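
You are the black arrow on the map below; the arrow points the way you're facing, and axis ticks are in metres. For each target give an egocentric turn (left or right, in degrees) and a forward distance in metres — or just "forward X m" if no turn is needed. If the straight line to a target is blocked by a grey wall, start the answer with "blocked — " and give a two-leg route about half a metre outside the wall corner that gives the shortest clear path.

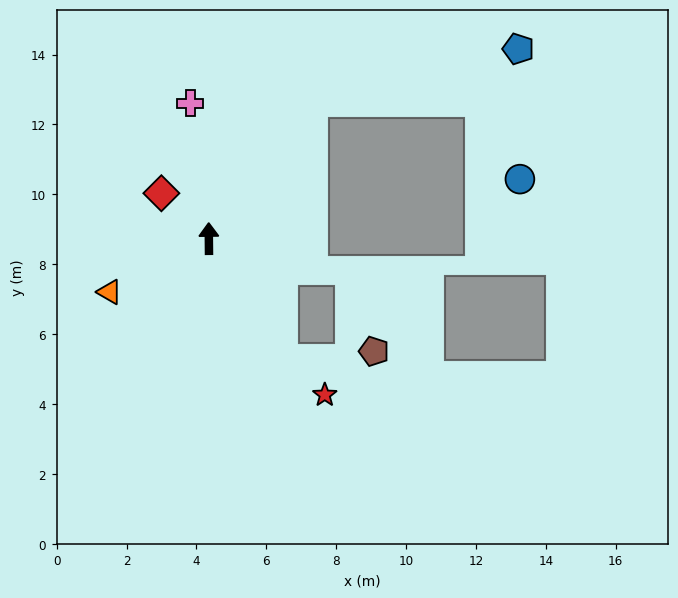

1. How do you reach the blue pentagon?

blocked — turn right 38°, forward 4.9 m, then turn right 38°, forward 6.1 m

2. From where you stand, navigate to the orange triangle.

turn left 118°, forward 3.2 m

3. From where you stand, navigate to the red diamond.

turn left 46°, forward 1.9 m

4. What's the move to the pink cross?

turn left 7°, forward 3.9 m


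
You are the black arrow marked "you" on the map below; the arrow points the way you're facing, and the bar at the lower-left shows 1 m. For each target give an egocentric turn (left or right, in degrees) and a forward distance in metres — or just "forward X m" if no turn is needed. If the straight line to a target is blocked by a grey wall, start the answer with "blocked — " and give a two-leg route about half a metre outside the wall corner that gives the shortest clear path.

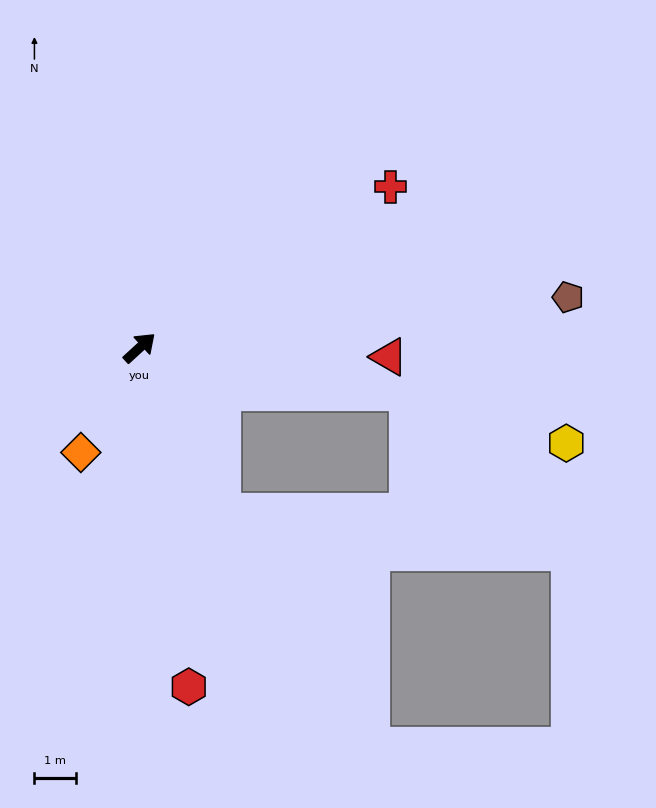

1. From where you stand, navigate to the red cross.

turn right 10°, forward 7.1 m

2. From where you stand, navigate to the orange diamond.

turn right 162°, forward 2.9 m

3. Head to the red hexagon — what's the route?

turn right 124°, forward 8.1 m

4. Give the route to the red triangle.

turn right 45°, forward 5.9 m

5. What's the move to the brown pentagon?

turn right 36°, forward 10.3 m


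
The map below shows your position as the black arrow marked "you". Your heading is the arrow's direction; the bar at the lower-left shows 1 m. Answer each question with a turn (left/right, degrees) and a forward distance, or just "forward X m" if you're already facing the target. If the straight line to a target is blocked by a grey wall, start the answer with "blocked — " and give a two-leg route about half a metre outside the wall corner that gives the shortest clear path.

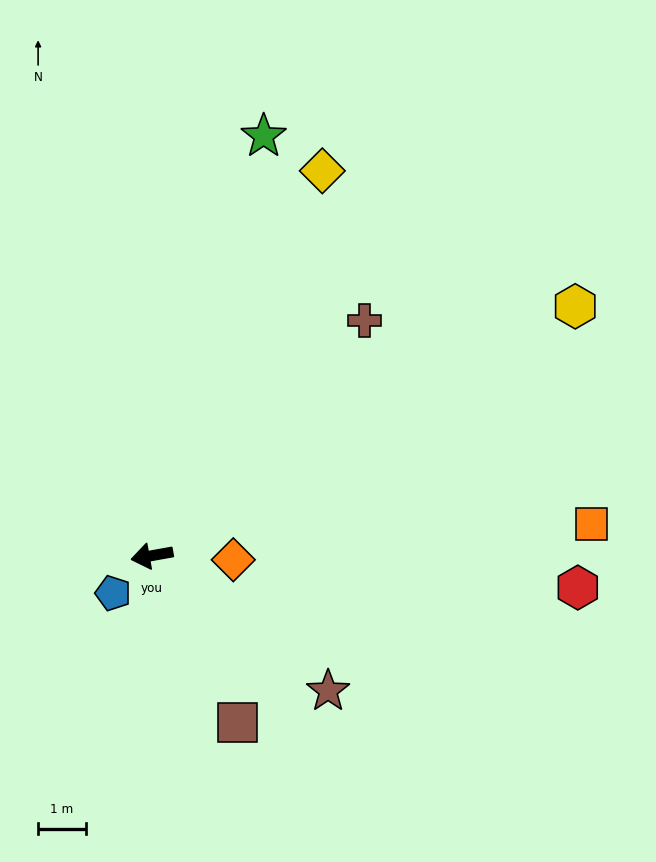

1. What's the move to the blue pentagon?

turn left 34°, forward 1.1 m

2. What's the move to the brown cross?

turn right 142°, forward 6.7 m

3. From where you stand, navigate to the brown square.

turn left 107°, forward 3.9 m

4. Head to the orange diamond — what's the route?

turn left 167°, forward 1.7 m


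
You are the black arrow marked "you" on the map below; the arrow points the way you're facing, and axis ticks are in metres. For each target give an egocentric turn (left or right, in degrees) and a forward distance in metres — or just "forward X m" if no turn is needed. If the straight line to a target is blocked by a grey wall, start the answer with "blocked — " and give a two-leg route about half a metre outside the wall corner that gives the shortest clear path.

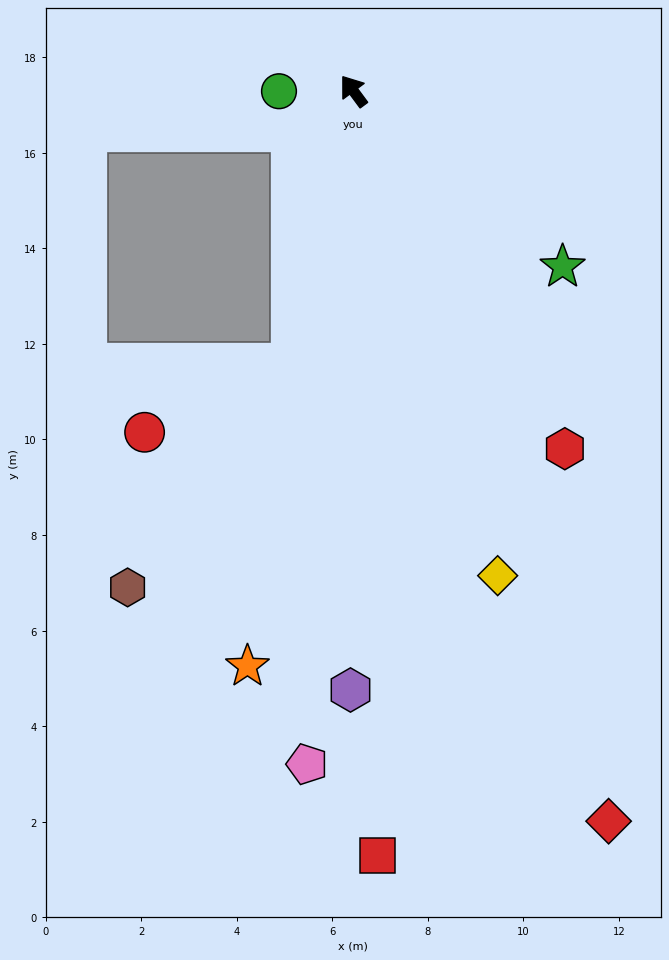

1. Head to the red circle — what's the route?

blocked — turn left 131°, forward 5.8 m, then turn right 52°, forward 3.4 m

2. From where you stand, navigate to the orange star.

turn left 133°, forward 12.2 m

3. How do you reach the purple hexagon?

turn left 143°, forward 12.5 m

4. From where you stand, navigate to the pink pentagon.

turn left 140°, forward 14.1 m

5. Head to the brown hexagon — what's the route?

blocked — turn left 131°, forward 5.8 m, then turn right 24°, forward 5.8 m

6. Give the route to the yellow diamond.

turn left 160°, forward 10.6 m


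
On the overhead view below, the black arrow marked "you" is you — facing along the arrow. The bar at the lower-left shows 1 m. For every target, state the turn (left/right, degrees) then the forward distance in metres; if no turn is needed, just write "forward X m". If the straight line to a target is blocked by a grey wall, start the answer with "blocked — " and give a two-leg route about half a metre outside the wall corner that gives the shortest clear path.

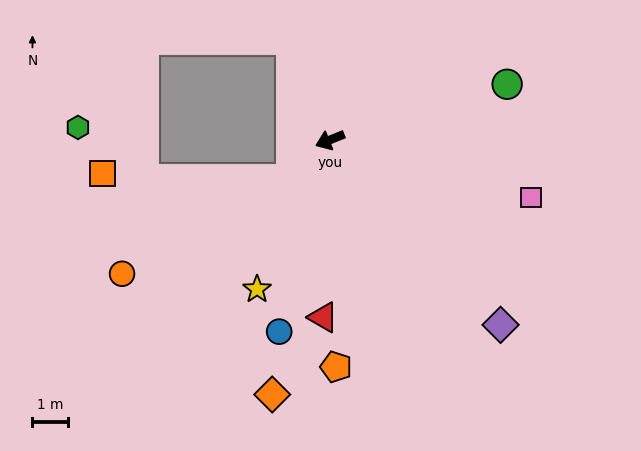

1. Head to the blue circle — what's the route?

turn left 53°, forward 5.5 m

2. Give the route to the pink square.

turn left 142°, forward 5.8 m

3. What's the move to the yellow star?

turn left 42°, forward 4.6 m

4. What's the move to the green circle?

turn left 175°, forward 5.2 m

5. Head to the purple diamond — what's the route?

turn left 111°, forward 7.0 m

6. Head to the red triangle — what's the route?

turn left 66°, forward 4.9 m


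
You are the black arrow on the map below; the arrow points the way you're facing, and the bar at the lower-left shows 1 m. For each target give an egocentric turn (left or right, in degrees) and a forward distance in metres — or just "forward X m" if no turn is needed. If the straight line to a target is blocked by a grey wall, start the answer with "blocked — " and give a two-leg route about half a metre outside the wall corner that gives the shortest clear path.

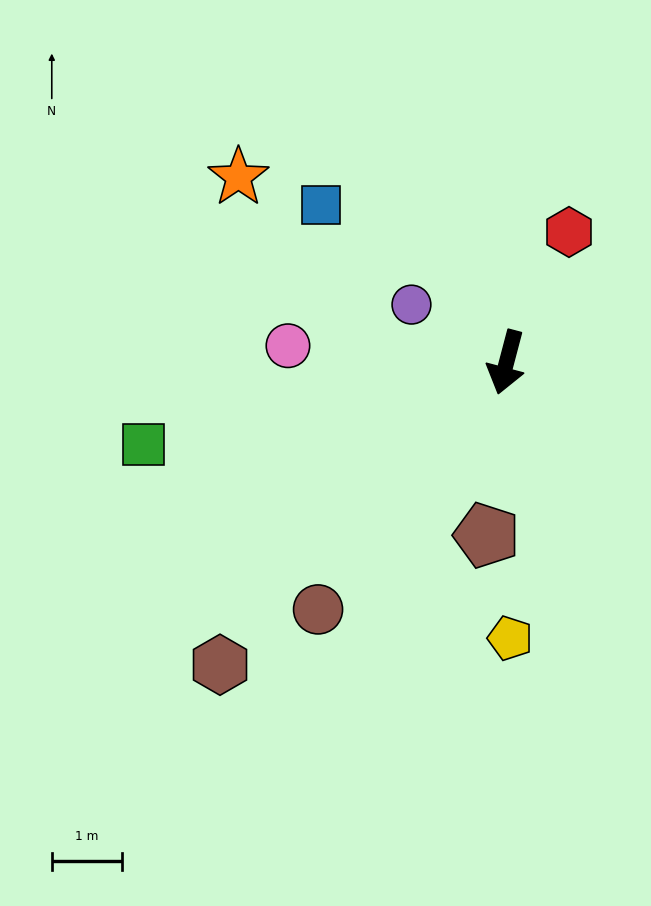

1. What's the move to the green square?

turn right 62°, forward 5.3 m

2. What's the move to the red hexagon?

turn left 169°, forward 2.1 m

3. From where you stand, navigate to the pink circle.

turn right 80°, forward 3.1 m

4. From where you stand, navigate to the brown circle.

turn right 23°, forward 4.4 m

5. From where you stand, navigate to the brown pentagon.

turn left 8°, forward 2.5 m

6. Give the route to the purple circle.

turn right 106°, forward 1.6 m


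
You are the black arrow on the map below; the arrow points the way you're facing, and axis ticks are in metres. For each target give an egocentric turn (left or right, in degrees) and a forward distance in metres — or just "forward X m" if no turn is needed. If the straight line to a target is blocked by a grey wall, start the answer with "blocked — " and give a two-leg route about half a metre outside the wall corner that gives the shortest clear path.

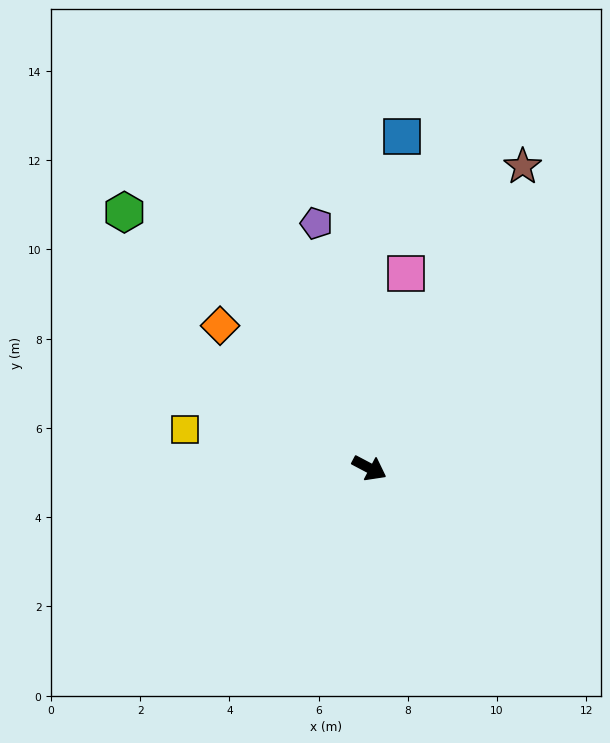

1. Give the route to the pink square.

turn left 107°, forward 4.4 m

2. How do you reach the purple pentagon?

turn left 130°, forward 5.6 m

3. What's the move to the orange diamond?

turn left 164°, forward 4.6 m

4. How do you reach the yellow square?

turn right 164°, forward 4.2 m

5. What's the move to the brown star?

turn left 91°, forward 7.6 m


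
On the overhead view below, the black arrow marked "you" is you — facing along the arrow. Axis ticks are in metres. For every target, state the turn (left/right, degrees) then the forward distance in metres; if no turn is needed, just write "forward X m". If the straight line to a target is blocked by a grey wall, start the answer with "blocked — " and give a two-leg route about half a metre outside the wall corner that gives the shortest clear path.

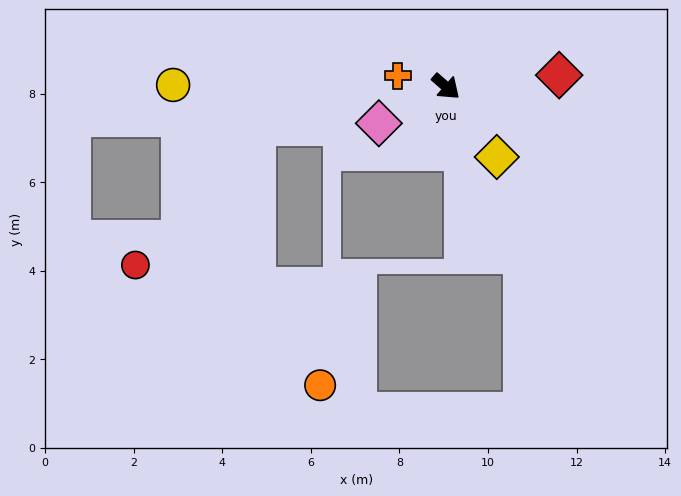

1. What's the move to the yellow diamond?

turn right 13°, forward 2.0 m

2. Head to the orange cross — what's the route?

turn right 152°, forward 1.1 m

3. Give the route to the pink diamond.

turn right 110°, forward 1.7 m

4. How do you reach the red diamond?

turn left 47°, forward 2.6 m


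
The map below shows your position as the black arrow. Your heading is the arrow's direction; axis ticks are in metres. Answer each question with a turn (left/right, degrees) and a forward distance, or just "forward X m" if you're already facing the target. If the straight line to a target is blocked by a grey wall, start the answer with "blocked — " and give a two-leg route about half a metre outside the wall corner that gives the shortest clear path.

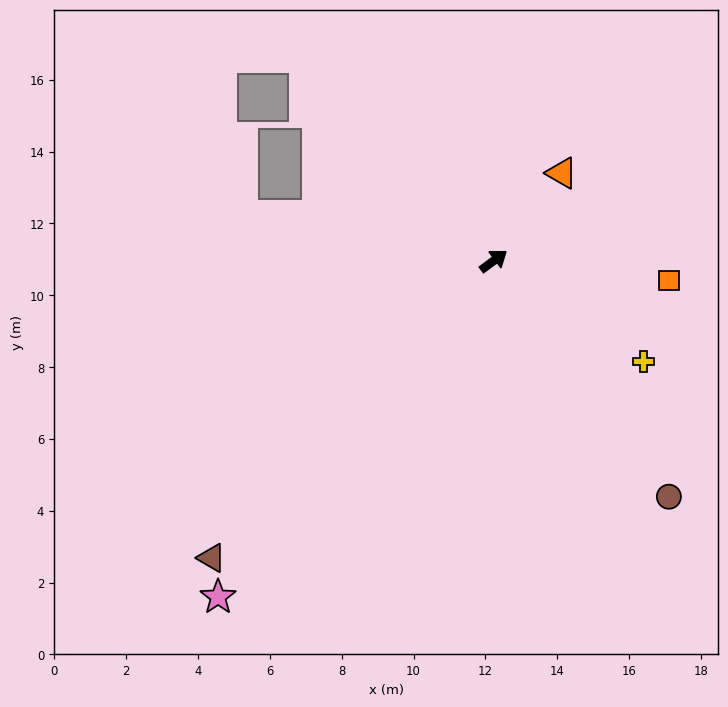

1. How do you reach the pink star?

turn right 166°, forward 12.1 m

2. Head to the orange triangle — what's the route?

turn left 16°, forward 3.1 m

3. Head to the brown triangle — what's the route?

turn right 170°, forward 11.4 m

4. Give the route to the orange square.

turn right 43°, forward 4.9 m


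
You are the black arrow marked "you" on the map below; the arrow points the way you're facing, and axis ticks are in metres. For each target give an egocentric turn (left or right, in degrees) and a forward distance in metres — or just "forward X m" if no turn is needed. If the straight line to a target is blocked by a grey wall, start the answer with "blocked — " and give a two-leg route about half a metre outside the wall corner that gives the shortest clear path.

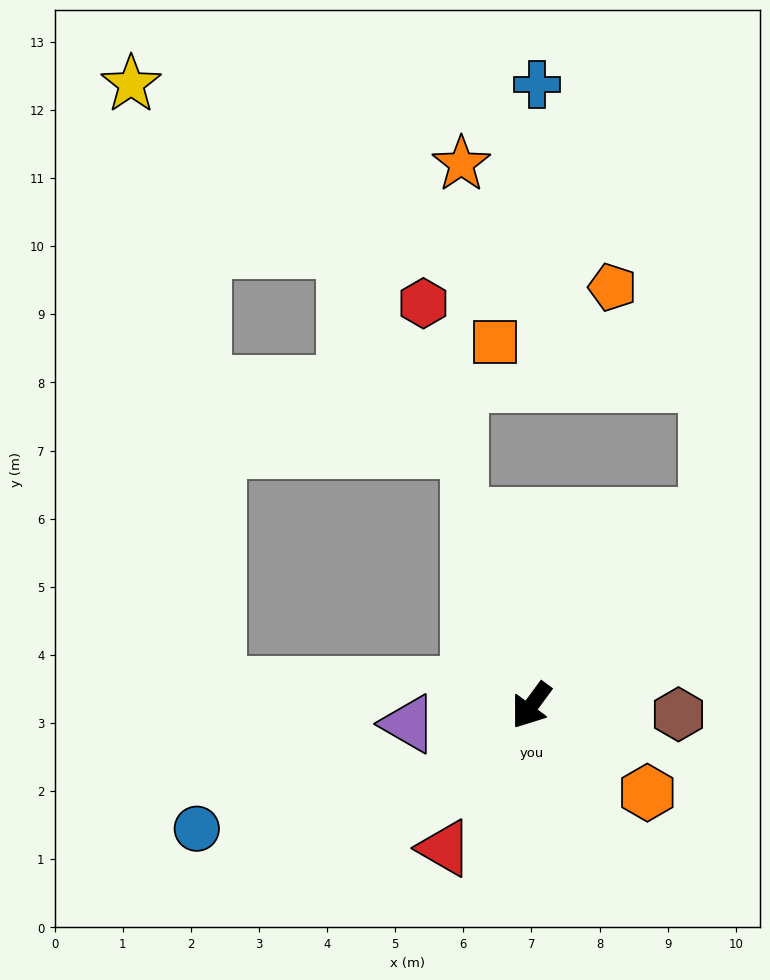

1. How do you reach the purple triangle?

turn right 45°, forward 1.8 m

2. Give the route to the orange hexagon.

turn left 89°, forward 2.1 m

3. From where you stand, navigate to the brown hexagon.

turn left 123°, forward 2.2 m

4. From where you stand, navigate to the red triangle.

turn left 5°, forward 2.4 m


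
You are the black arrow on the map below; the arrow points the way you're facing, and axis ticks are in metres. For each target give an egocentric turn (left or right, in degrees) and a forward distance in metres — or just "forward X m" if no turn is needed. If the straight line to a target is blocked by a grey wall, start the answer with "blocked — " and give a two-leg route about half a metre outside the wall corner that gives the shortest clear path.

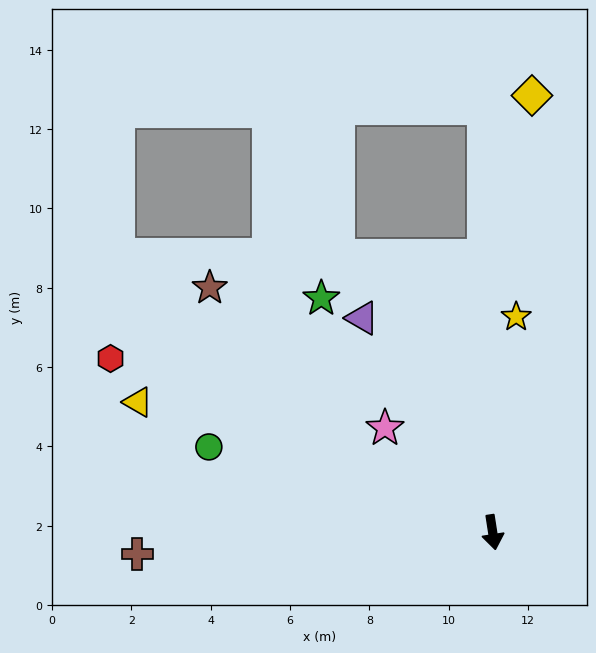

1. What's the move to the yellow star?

turn left 165°, forward 5.5 m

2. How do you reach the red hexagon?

turn right 123°, forward 10.6 m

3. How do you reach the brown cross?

turn right 95°, forward 9.0 m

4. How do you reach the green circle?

turn right 116°, forward 7.5 m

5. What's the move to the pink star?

turn right 143°, forward 3.8 m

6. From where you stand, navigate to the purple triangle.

turn right 157°, forward 6.3 m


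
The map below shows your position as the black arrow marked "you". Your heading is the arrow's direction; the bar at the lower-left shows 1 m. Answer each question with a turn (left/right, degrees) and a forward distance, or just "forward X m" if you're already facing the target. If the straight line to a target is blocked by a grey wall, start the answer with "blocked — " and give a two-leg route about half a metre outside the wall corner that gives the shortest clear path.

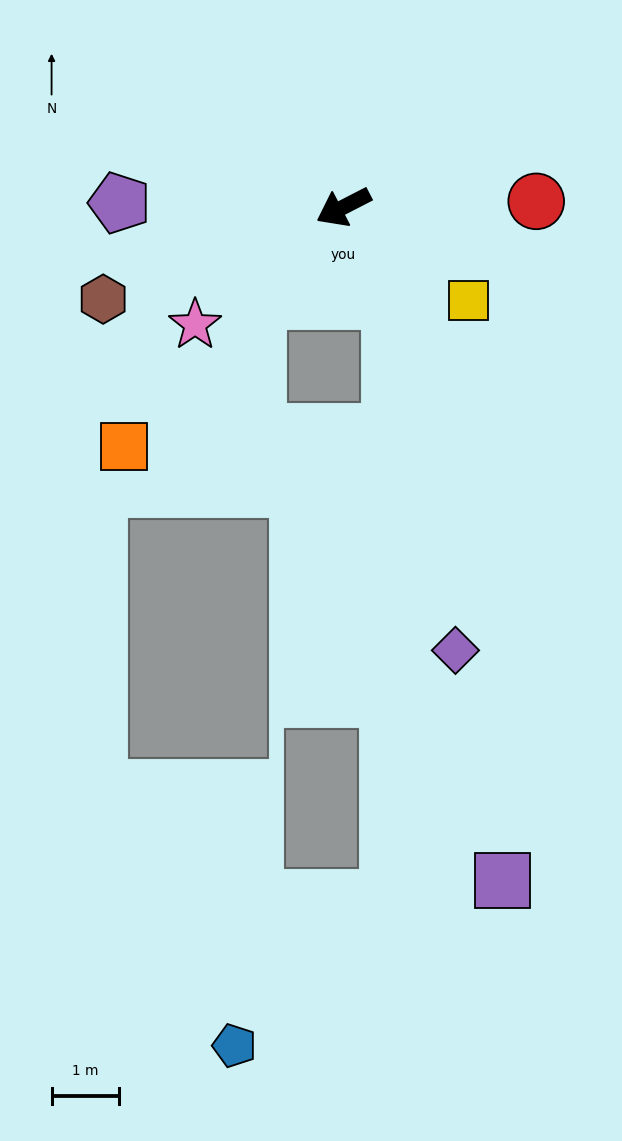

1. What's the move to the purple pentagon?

turn right 28°, forward 3.3 m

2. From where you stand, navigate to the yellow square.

turn left 116°, forward 2.3 m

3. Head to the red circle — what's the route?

turn left 154°, forward 2.8 m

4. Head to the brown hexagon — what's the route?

turn right 6°, forward 3.8 m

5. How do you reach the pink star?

turn left 11°, forward 2.8 m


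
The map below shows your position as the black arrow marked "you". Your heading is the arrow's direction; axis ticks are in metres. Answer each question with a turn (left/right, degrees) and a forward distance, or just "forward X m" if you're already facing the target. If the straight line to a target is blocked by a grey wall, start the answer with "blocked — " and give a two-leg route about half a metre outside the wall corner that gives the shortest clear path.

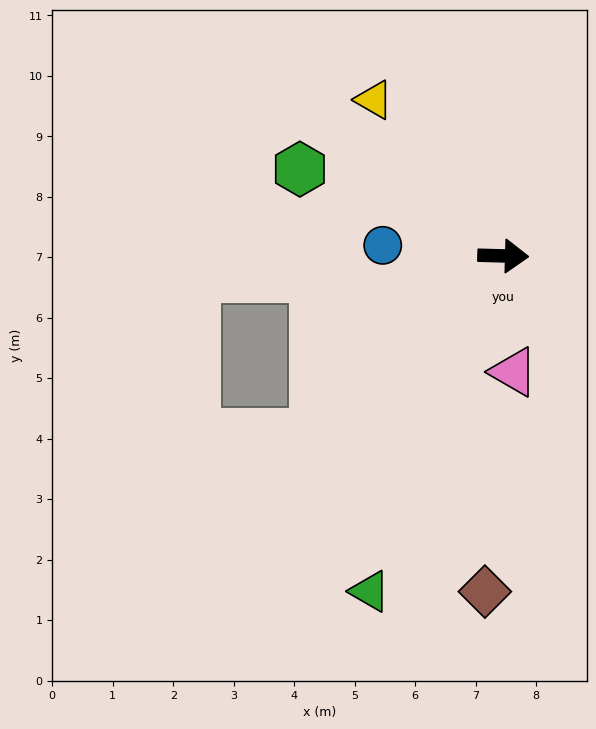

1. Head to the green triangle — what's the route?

turn right 110°, forward 6.0 m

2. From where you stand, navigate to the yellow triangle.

turn left 131°, forward 3.4 m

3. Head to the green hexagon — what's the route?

turn left 159°, forward 3.7 m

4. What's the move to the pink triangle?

turn right 83°, forward 1.9 m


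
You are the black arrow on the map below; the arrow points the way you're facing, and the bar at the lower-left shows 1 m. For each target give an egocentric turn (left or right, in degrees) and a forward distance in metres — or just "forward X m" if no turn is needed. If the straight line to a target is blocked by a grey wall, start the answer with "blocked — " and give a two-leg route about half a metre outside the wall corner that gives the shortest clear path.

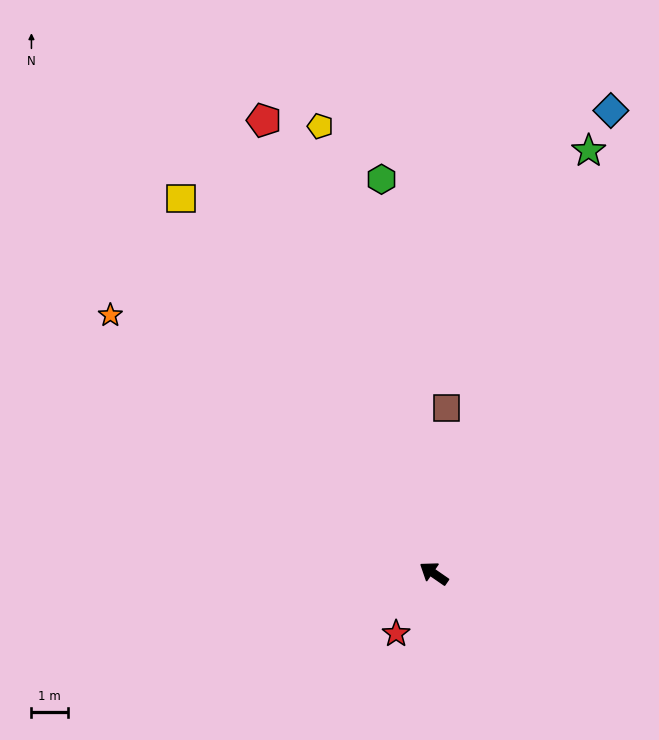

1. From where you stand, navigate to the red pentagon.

turn right 35°, forward 13.2 m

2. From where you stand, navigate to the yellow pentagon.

turn right 41°, forward 12.5 m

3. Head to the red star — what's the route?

turn left 93°, forward 1.9 m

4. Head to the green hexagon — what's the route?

turn right 48°, forward 10.8 m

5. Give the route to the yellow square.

turn right 21°, forward 12.3 m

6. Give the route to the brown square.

turn right 60°, forward 4.5 m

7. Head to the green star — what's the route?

turn right 75°, forward 12.2 m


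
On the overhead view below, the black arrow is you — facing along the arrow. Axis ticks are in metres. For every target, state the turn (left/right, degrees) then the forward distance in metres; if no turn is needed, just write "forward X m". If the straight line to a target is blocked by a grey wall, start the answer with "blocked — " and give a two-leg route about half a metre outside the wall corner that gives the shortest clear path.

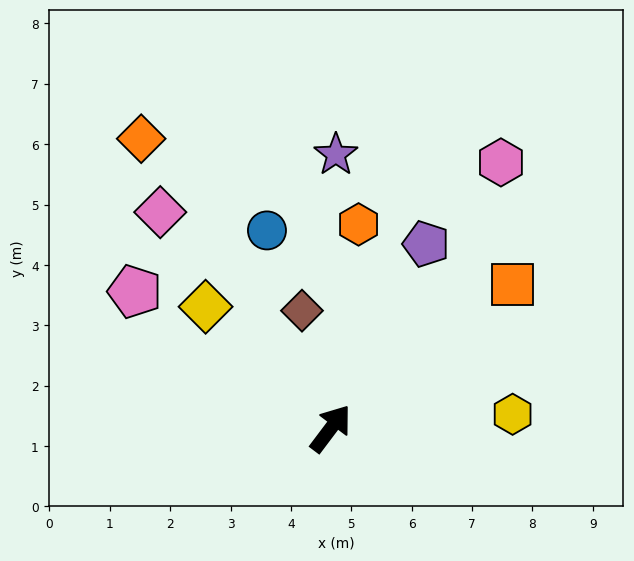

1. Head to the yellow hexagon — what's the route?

turn right 49°, forward 3.0 m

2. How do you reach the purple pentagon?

turn left 10°, forward 3.4 m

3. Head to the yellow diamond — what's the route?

turn left 83°, forward 2.9 m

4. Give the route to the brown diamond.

turn left 51°, forward 2.0 m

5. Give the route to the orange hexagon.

turn left 29°, forward 3.4 m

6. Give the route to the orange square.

turn right 15°, forward 3.8 m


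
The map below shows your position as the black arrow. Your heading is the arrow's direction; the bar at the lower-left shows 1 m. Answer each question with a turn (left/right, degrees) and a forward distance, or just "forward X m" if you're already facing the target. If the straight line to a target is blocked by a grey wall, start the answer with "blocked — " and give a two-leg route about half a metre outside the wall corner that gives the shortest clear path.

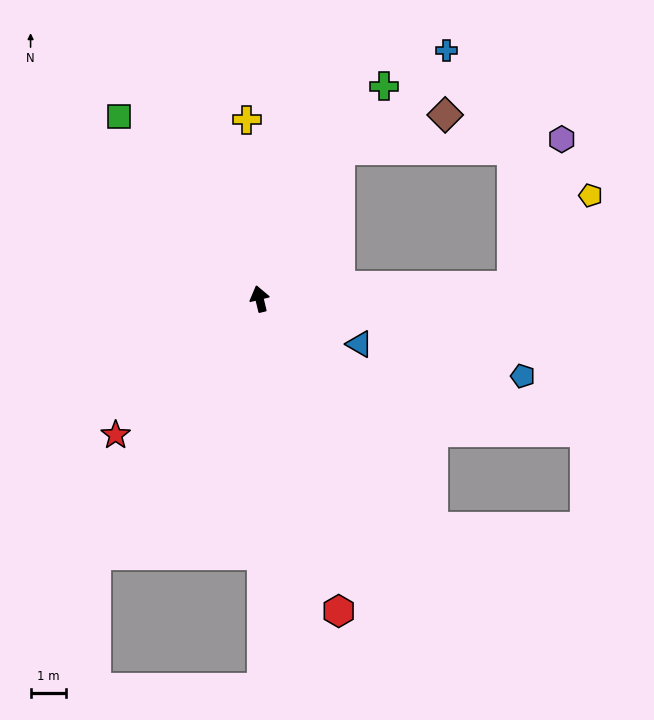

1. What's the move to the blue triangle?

turn right 128°, forward 3.1 m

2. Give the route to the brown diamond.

blocked — turn right 42°, forward 4.8 m, then turn right 43°, forward 3.1 m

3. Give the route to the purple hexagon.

blocked — turn right 42°, forward 4.8 m, then turn right 59°, forward 6.3 m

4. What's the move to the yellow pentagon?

blocked — turn right 101°, forward 7.1 m, then turn left 46°, forward 3.4 m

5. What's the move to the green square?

turn left 24°, forward 6.5 m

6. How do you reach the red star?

turn left 120°, forward 5.6 m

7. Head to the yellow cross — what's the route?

turn right 9°, forward 5.1 m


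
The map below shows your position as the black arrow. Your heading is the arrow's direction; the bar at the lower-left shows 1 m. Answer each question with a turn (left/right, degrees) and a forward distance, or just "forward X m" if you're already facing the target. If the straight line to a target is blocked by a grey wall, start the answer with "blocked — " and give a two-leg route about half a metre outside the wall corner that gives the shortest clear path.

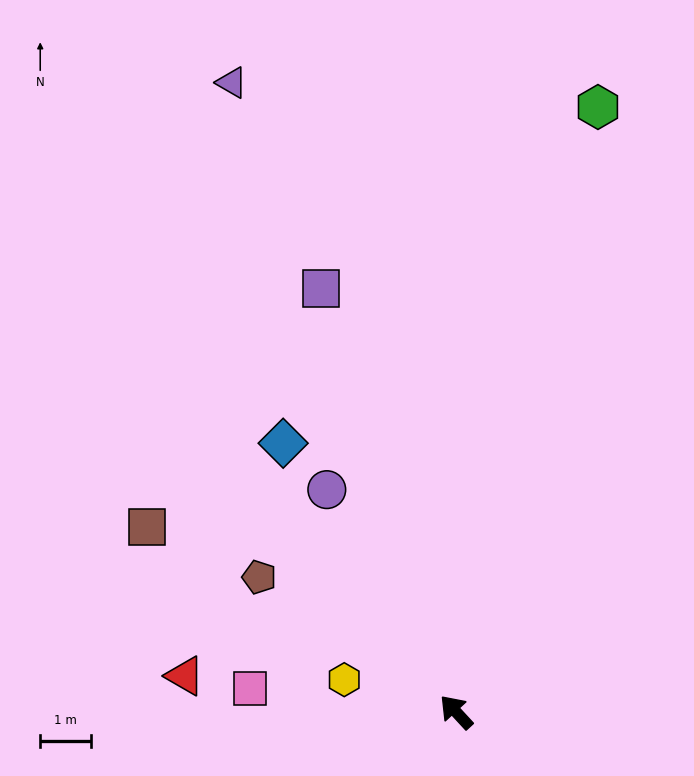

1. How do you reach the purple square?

turn right 25°, forward 8.7 m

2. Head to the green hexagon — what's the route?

turn right 56°, forward 12.1 m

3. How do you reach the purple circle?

turn right 12°, forward 5.0 m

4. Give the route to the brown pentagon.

turn left 13°, forward 4.7 m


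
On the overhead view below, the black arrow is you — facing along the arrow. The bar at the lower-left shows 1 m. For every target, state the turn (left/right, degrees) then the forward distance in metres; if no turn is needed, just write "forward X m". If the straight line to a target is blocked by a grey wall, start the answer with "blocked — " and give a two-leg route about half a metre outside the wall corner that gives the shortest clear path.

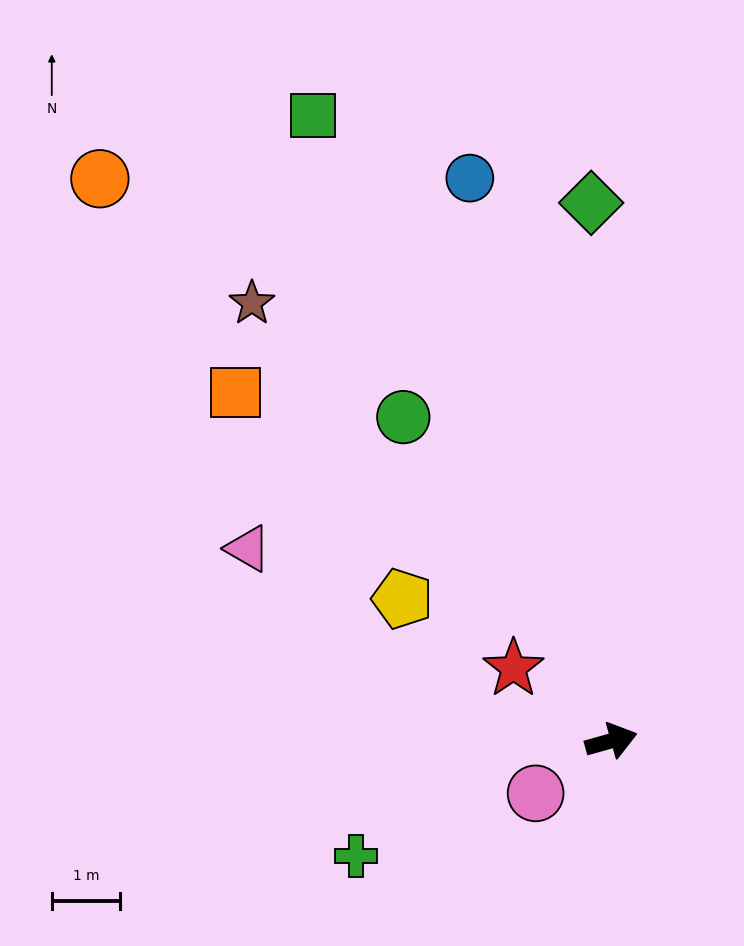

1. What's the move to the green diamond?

turn left 77°, forward 7.9 m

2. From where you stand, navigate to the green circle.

turn left 107°, forward 5.7 m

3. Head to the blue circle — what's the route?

turn left 88°, forward 8.5 m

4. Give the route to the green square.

turn left 100°, forward 10.2 m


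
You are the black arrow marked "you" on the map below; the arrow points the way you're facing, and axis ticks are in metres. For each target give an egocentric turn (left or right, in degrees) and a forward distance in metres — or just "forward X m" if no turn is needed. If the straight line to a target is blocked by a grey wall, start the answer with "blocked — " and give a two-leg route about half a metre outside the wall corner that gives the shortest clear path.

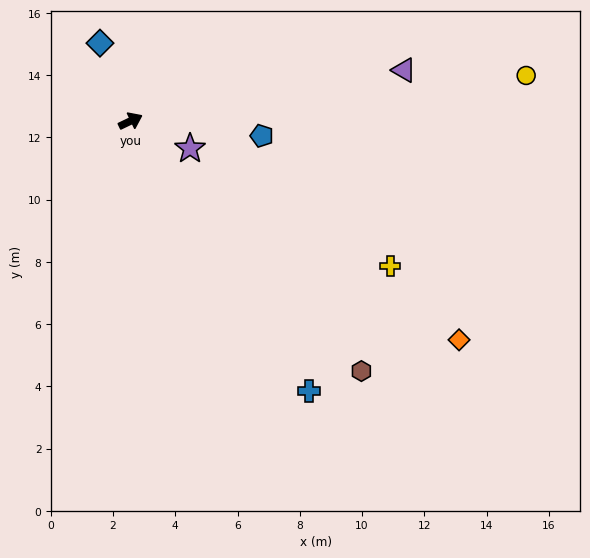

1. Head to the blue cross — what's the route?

turn right 82°, forward 10.4 m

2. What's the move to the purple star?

turn right 50°, forward 2.1 m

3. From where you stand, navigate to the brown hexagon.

turn right 73°, forward 10.9 m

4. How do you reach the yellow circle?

turn right 19°, forward 12.8 m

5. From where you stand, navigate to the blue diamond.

turn left 86°, forward 2.7 m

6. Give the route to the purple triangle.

turn right 15°, forward 8.9 m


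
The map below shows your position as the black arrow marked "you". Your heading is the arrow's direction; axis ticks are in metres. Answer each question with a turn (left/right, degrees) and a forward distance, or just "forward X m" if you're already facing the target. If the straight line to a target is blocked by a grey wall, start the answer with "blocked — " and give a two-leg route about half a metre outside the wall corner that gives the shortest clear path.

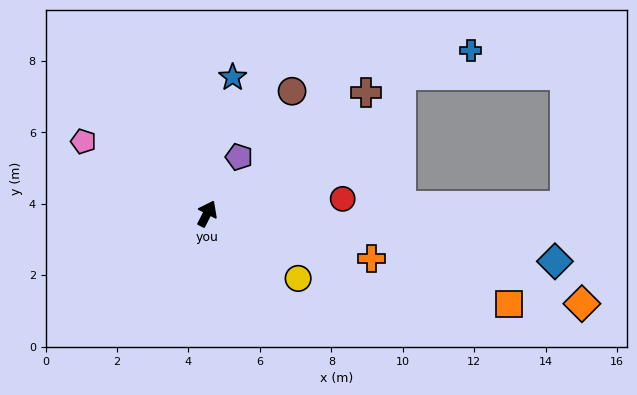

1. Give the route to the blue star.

turn left 16°, forward 3.9 m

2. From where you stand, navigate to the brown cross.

turn right 26°, forward 5.6 m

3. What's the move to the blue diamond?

turn right 71°, forward 9.8 m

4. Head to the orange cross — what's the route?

turn right 78°, forward 4.8 m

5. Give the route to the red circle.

turn right 57°, forward 3.8 m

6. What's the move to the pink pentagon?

turn left 87°, forward 4.0 m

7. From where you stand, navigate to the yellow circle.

turn right 98°, forward 3.1 m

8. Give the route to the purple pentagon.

turn right 2°, forward 1.8 m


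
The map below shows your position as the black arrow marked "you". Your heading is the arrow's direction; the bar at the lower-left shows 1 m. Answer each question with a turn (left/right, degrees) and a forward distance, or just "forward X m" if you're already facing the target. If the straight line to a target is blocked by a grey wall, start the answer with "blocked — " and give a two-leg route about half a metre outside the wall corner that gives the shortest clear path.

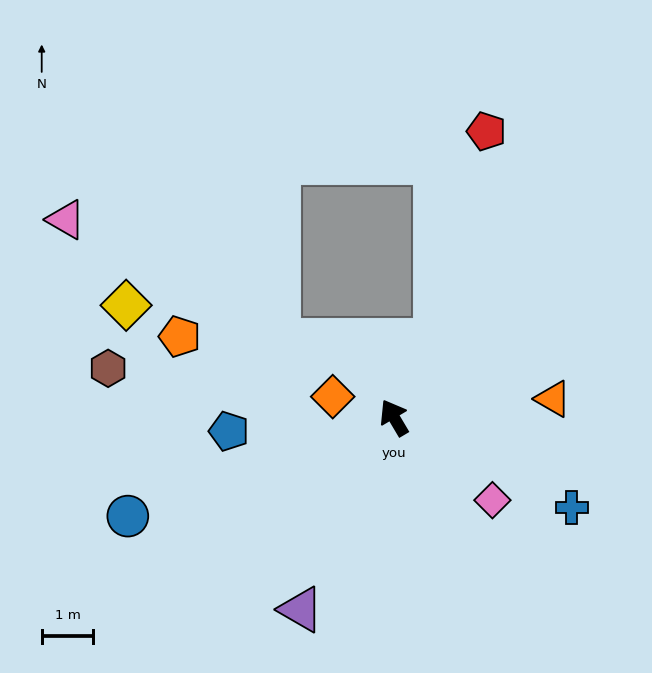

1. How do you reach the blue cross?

turn right 147°, forward 3.9 m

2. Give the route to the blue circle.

turn left 80°, forward 5.5 m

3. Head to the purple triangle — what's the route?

turn left 123°, forward 4.1 m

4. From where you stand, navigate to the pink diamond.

turn right 161°, forward 2.5 m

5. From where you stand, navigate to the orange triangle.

turn right 114°, forward 3.1 m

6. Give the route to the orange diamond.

turn left 40°, forward 1.3 m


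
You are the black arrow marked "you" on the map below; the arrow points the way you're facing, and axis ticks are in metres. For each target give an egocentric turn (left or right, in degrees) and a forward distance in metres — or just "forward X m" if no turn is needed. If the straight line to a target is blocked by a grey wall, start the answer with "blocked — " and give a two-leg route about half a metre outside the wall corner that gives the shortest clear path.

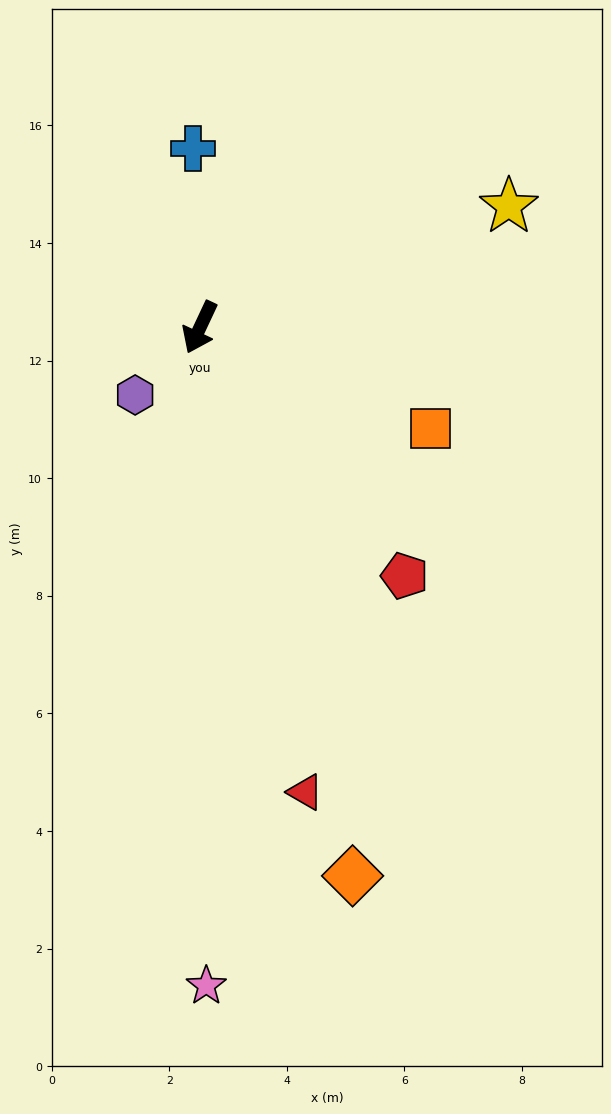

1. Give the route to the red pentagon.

turn left 65°, forward 5.5 m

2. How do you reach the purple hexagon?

turn right 19°, forward 1.6 m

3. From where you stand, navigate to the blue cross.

turn right 153°, forward 3.0 m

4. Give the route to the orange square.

turn left 91°, forward 4.3 m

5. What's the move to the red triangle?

turn left 38°, forward 8.1 m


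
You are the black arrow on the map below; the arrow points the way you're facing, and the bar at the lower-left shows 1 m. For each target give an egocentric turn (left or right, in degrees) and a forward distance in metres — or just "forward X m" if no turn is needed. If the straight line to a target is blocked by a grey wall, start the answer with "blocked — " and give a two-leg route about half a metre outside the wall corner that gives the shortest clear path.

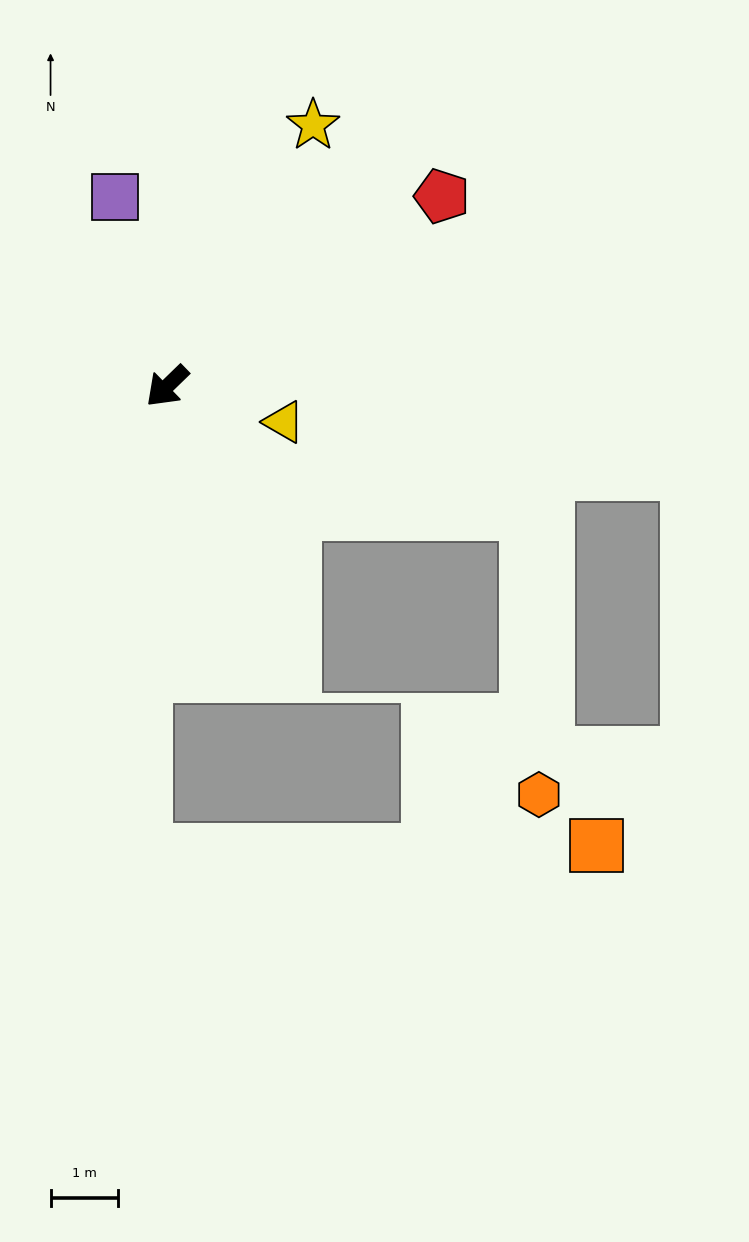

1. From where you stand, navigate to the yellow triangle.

turn left 119°, forward 1.8 m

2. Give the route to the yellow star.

turn right 163°, forward 4.5 m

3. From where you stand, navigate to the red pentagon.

turn left 171°, forward 5.0 m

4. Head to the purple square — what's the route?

turn right 119°, forward 2.9 m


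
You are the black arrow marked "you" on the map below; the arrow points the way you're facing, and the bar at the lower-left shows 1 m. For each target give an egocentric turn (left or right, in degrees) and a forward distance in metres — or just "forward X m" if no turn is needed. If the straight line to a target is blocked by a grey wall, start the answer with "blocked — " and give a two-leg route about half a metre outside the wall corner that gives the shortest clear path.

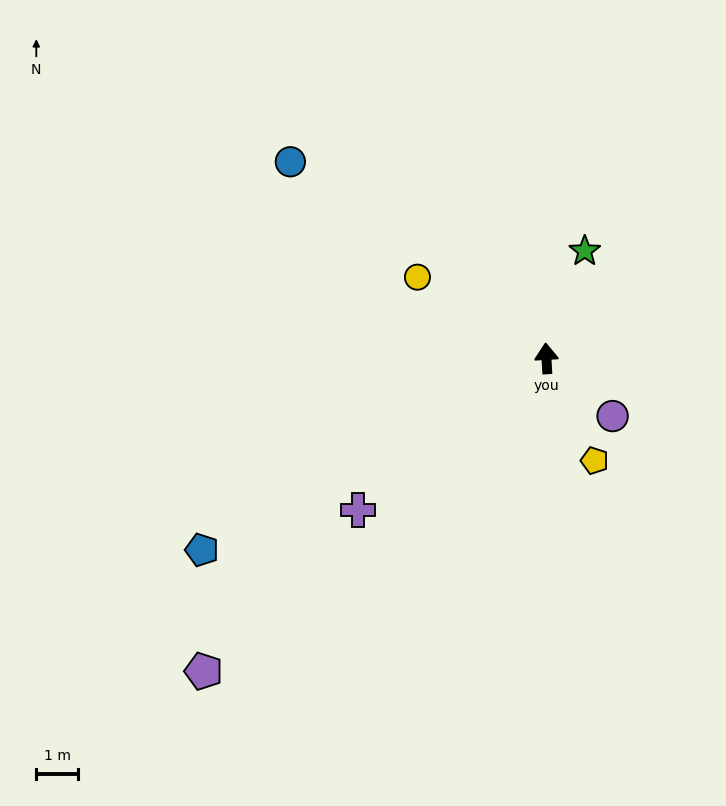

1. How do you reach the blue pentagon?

turn left 116°, forward 9.4 m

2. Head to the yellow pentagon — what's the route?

turn right 158°, forward 2.7 m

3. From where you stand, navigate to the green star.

turn right 23°, forward 2.7 m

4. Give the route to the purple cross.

turn left 126°, forward 5.8 m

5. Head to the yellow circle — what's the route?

turn left 55°, forward 3.6 m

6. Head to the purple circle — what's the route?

turn right 134°, forward 2.1 m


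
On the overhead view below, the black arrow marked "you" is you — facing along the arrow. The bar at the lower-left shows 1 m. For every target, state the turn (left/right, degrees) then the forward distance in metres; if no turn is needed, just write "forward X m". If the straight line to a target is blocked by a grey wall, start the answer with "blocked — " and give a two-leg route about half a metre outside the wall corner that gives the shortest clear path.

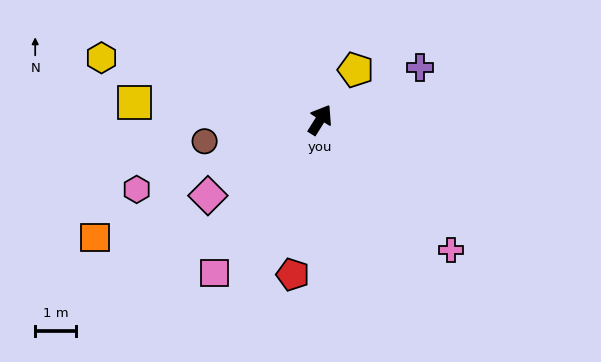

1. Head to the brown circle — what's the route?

turn left 133°, forward 2.9 m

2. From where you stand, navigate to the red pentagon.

turn right 158°, forward 3.8 m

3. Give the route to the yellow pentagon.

turn right 3°, forward 1.5 m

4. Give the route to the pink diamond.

turn left 156°, forward 3.3 m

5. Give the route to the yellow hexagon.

turn left 106°, forward 5.5 m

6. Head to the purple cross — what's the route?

turn right 30°, forward 2.7 m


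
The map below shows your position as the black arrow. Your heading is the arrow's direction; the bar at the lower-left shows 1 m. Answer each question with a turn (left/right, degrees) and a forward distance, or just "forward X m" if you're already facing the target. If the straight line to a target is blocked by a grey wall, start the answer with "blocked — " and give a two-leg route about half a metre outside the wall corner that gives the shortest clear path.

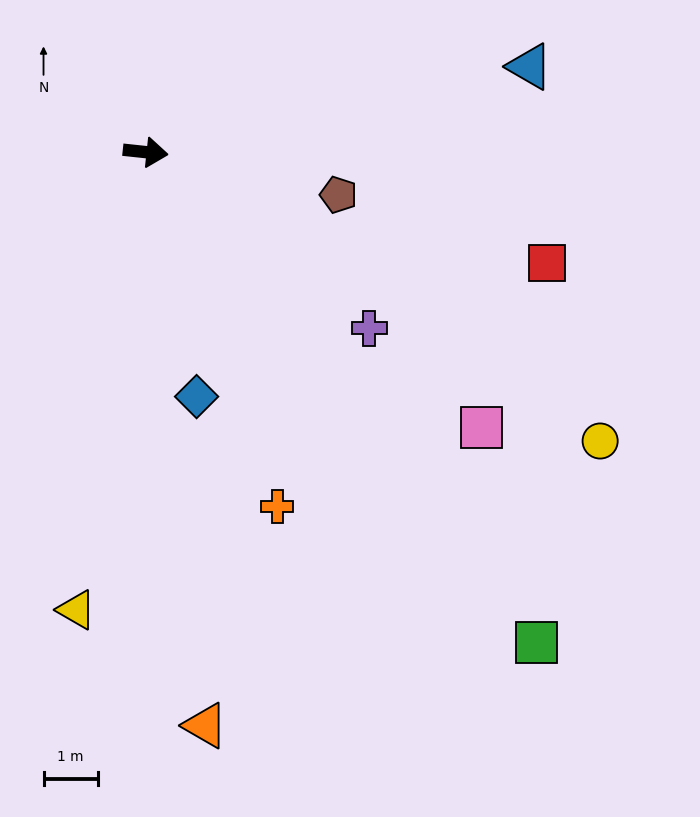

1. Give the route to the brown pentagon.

turn right 6°, forward 3.6 m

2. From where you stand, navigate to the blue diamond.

turn right 72°, forward 4.6 m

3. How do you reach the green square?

turn right 45°, forward 11.6 m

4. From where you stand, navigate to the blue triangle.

turn left 19°, forward 7.3 m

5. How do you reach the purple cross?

turn right 32°, forward 5.3 m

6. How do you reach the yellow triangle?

turn right 93°, forward 8.5 m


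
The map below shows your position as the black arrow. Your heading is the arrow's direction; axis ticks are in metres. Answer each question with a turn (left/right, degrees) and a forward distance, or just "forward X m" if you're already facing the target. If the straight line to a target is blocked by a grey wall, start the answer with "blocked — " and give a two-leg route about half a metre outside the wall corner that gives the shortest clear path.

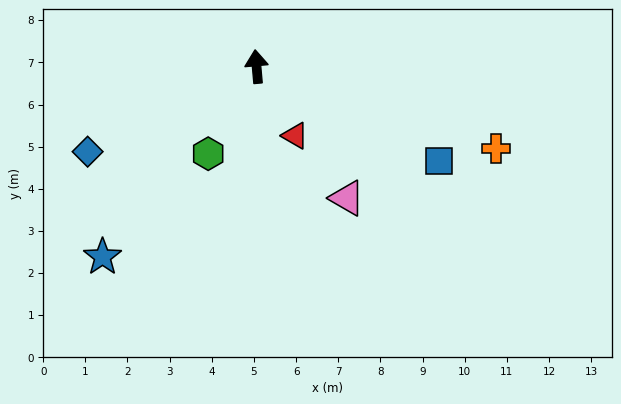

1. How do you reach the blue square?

turn right 122°, forward 4.9 m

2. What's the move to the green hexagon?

turn left 146°, forward 2.4 m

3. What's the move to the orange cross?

turn right 114°, forward 6.0 m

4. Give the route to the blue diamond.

turn left 112°, forward 4.5 m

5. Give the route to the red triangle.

turn right 156°, forward 1.9 m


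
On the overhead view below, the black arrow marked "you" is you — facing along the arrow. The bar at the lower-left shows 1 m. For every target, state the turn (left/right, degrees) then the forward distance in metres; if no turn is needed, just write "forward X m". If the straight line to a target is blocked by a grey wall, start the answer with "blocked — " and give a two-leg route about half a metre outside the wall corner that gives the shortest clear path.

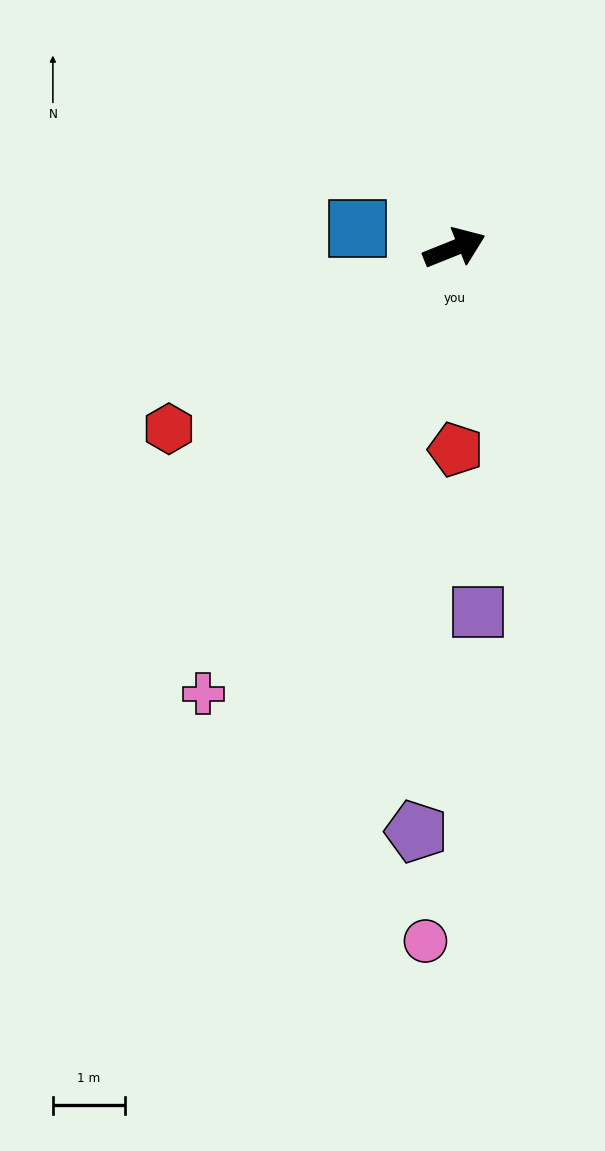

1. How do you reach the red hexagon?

turn right 170°, forward 4.7 m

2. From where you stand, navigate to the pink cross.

turn right 141°, forward 7.1 m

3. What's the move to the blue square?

turn left 147°, forward 1.4 m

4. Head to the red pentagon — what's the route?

turn right 112°, forward 2.8 m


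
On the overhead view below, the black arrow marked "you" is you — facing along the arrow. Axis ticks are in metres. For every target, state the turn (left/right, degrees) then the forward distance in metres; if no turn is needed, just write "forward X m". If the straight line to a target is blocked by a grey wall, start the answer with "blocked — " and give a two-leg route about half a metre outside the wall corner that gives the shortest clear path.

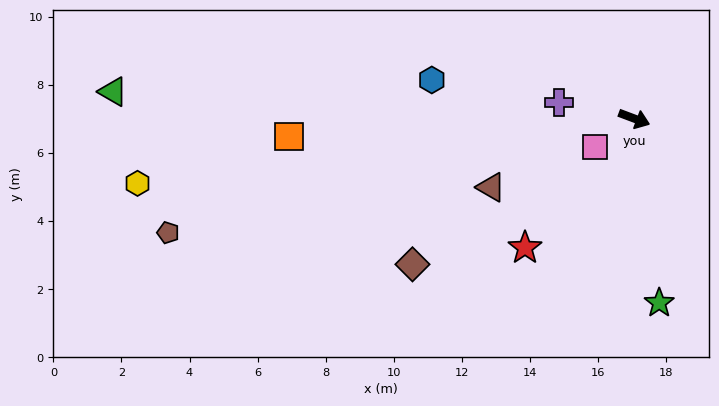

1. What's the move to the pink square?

turn right 124°, forward 1.4 m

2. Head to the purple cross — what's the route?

turn right 171°, forward 2.3 m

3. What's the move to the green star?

turn right 62°, forward 5.5 m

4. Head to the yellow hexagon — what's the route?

turn right 152°, forward 14.7 m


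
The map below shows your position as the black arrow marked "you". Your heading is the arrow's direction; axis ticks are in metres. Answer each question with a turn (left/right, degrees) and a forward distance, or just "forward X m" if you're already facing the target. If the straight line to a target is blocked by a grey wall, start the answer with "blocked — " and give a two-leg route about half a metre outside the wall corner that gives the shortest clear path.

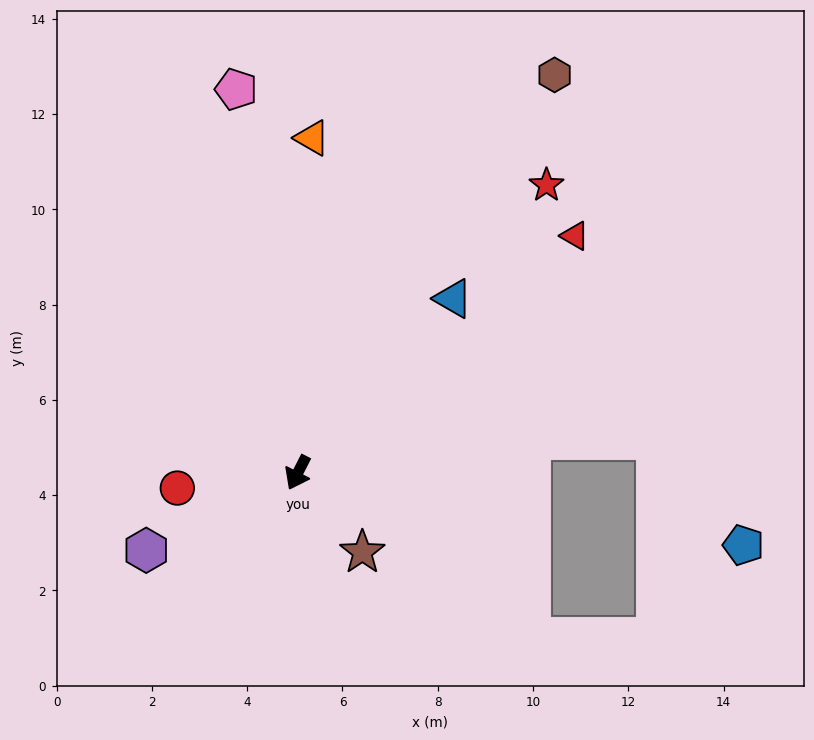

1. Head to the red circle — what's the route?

turn right 56°, forward 2.5 m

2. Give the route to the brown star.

turn left 66°, forward 2.1 m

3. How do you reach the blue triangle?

turn left 165°, forward 4.9 m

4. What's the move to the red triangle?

turn left 158°, forward 7.7 m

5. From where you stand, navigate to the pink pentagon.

turn right 144°, forward 8.2 m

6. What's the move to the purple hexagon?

turn right 36°, forward 3.6 m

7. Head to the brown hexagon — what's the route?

turn left 174°, forward 9.9 m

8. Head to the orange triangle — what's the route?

turn right 155°, forward 7.0 m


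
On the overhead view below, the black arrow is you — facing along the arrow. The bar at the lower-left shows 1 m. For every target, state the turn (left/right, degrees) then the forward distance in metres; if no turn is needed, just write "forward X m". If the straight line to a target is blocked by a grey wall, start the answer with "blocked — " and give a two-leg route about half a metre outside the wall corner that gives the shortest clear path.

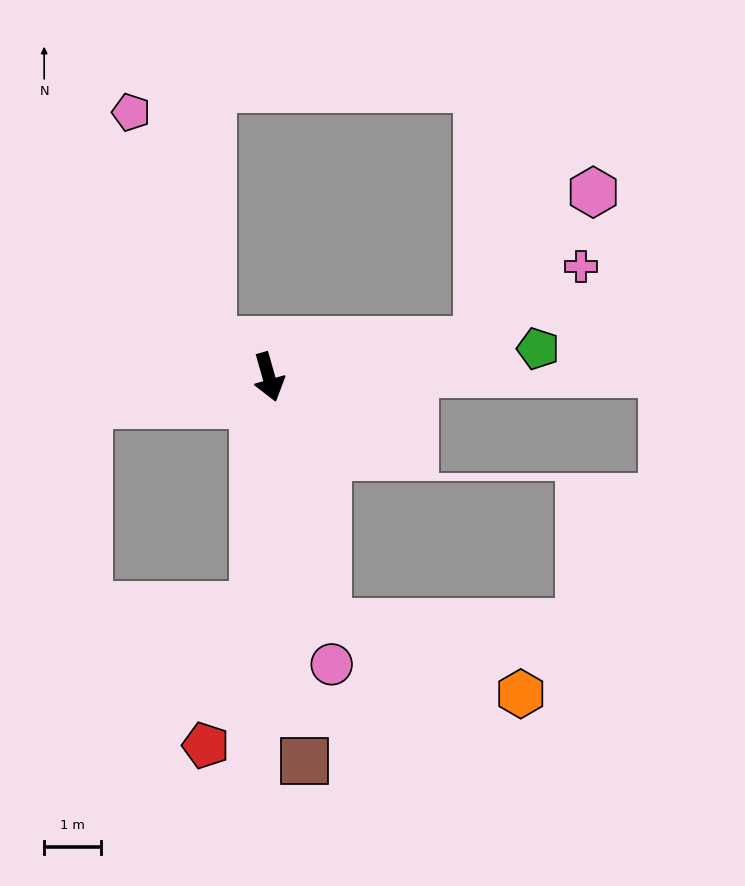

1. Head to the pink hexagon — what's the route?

blocked — turn left 84°, forward 3.8 m, then turn left 42°, forward 3.3 m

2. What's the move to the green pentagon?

turn left 80°, forward 4.8 m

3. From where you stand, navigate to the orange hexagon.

blocked — turn right 2°, forward 4.5 m, then turn left 56°, forward 3.6 m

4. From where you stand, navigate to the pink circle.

turn right 4°, forward 5.2 m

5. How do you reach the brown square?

turn right 11°, forward 6.8 m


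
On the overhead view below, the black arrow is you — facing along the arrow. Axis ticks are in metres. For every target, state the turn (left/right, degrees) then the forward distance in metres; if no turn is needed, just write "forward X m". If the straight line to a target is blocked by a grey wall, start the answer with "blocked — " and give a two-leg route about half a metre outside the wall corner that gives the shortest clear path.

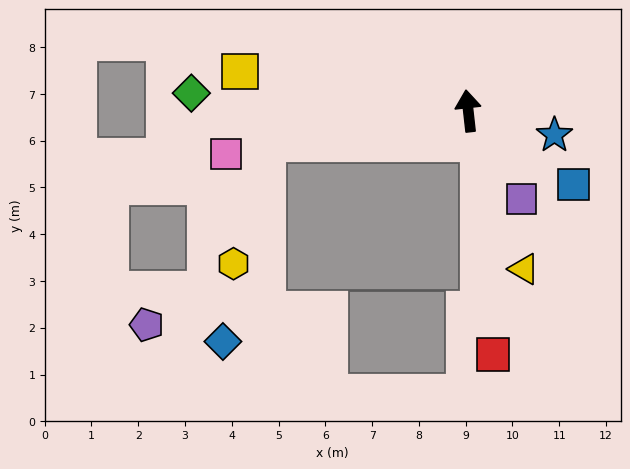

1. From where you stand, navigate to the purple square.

turn right 155°, forward 2.2 m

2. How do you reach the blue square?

turn right 131°, forward 2.7 m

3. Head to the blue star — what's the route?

turn right 112°, forward 1.9 m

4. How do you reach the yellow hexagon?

blocked — turn left 92°, forward 4.4 m, then turn left 67°, forward 2.7 m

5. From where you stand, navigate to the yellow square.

turn left 74°, forward 5.0 m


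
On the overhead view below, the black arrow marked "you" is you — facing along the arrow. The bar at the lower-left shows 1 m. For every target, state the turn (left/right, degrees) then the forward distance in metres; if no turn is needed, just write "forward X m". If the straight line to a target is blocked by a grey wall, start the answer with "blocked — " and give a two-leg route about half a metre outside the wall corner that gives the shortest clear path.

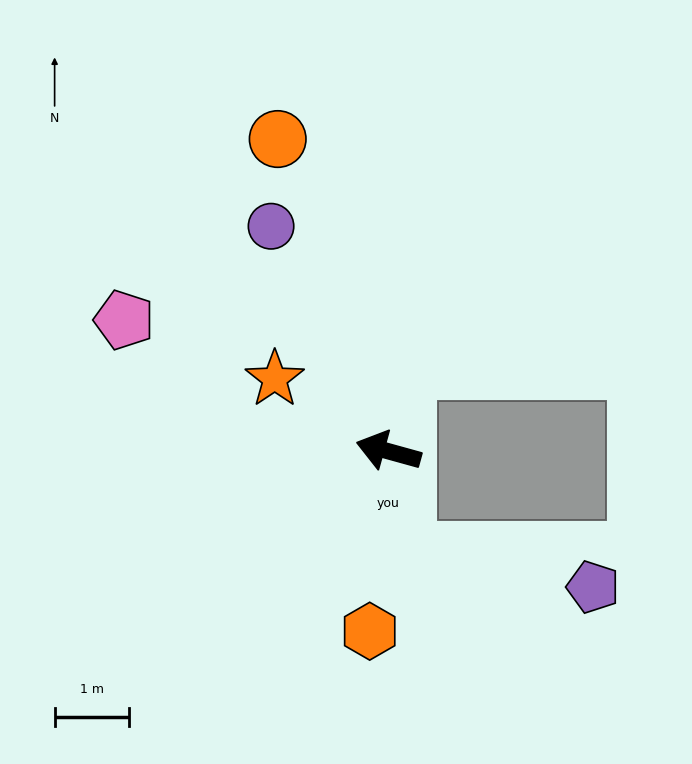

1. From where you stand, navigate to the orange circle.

turn right 55°, forward 4.5 m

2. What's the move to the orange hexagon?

turn left 99°, forward 2.4 m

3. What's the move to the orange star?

turn right 17°, forward 1.8 m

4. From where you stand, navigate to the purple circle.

turn right 47°, forward 3.4 m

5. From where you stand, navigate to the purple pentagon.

blocked — turn left 114°, forward 1.4 m, then turn left 71°, forward 2.6 m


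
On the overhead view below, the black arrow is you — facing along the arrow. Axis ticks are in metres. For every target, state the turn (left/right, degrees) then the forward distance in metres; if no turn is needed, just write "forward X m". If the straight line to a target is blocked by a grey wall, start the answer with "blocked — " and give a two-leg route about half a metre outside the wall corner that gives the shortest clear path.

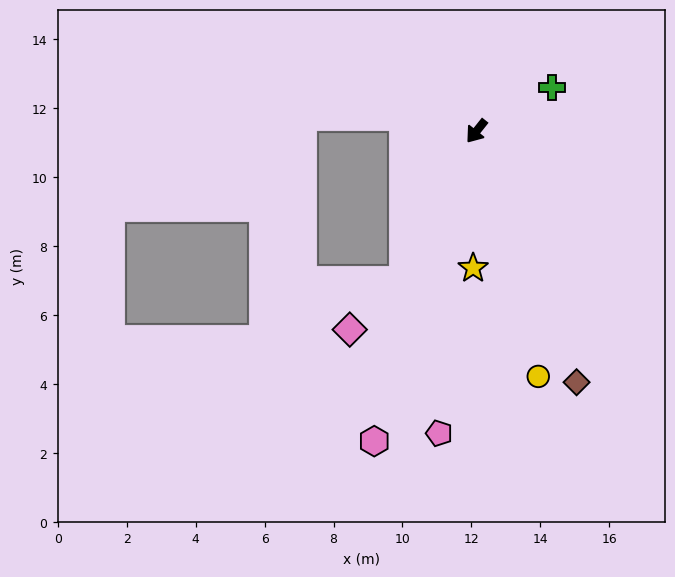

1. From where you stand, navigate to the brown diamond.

turn left 60°, forward 7.8 m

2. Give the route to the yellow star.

turn left 37°, forward 4.0 m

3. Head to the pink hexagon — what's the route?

turn left 20°, forward 9.5 m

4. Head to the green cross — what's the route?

turn left 159°, forward 2.5 m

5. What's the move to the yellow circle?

turn left 53°, forward 7.3 m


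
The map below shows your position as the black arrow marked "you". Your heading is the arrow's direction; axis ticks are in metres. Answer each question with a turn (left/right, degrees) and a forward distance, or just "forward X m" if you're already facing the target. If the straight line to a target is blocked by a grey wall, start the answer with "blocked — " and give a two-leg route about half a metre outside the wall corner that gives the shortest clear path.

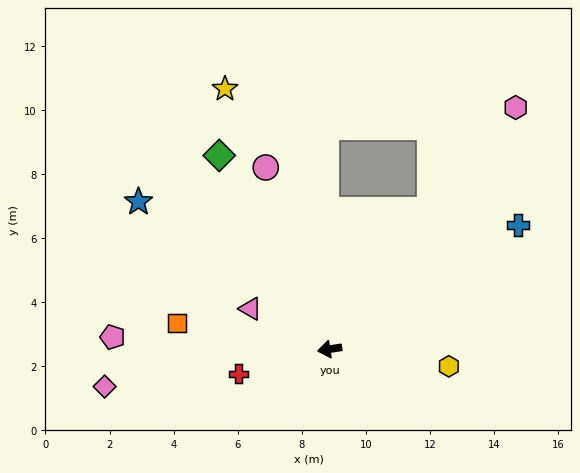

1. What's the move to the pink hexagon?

turn right 136°, forward 9.5 m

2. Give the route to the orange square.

turn right 19°, forward 4.8 m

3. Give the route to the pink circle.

turn right 79°, forward 6.0 m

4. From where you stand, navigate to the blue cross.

turn right 155°, forward 7.0 m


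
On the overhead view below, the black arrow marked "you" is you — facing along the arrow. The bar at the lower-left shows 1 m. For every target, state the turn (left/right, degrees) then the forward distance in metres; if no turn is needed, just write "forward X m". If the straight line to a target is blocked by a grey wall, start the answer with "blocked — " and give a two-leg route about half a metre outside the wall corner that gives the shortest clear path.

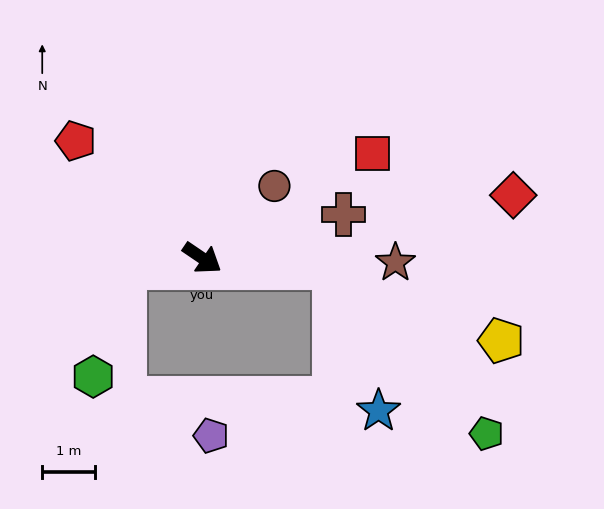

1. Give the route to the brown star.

turn left 33°, forward 3.6 m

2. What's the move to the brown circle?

turn left 79°, forward 1.9 m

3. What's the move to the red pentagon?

turn left 171°, forward 3.3 m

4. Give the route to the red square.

turn left 66°, forward 3.8 m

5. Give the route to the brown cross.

turn left 51°, forward 2.8 m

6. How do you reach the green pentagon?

blocked — turn left 30°, forward 2.5 m, then turn right 44°, forward 4.2 m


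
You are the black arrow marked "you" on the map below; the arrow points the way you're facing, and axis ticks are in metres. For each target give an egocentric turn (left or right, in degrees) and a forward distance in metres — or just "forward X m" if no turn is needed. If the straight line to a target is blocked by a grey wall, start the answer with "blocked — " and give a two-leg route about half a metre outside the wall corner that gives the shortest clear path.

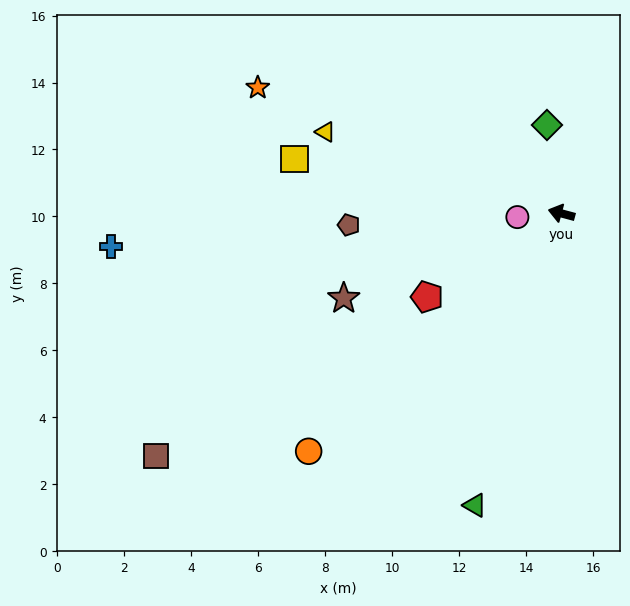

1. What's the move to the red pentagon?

turn left 47°, forward 4.7 m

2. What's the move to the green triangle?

turn left 88°, forward 9.1 m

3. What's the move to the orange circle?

turn left 58°, forward 10.4 m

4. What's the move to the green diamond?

turn right 66°, forward 2.7 m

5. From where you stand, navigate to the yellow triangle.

turn right 4°, forward 7.5 m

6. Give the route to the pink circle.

turn left 20°, forward 1.3 m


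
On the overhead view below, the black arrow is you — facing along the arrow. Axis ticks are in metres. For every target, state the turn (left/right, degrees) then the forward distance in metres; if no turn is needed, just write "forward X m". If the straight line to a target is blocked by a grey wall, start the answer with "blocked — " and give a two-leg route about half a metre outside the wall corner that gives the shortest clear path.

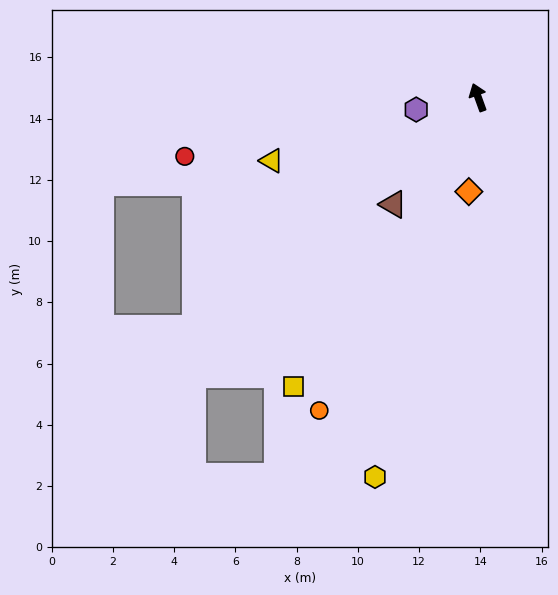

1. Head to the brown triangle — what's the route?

turn left 122°, forward 4.5 m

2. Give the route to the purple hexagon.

turn left 81°, forward 2.1 m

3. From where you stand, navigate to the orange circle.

turn left 133°, forward 11.5 m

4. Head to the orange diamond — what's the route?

turn left 154°, forward 3.1 m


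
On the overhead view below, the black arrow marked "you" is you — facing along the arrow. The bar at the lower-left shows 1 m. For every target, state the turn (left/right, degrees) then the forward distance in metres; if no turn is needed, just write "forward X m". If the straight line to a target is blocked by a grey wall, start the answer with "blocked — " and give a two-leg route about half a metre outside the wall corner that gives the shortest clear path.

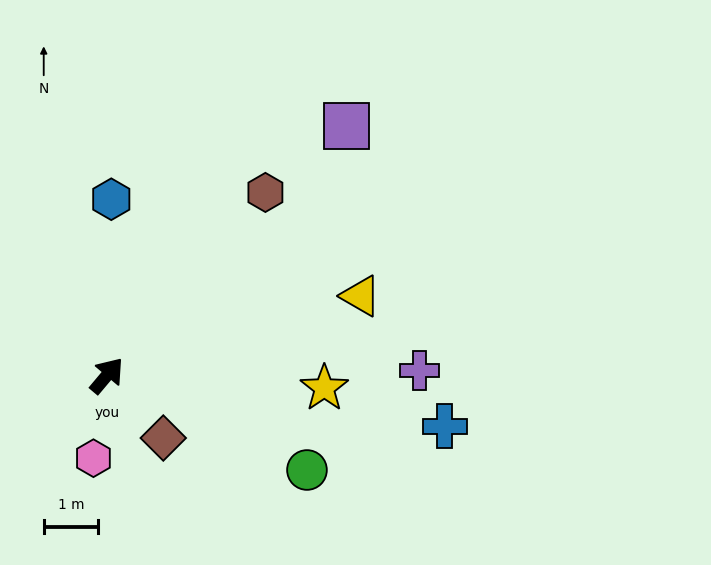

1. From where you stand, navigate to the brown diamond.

turn right 98°, forward 1.5 m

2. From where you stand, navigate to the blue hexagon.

turn left 39°, forward 3.2 m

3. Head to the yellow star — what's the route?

turn right 53°, forward 4.0 m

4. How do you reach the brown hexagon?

forward 4.4 m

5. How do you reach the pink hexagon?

turn right 149°, forward 1.5 m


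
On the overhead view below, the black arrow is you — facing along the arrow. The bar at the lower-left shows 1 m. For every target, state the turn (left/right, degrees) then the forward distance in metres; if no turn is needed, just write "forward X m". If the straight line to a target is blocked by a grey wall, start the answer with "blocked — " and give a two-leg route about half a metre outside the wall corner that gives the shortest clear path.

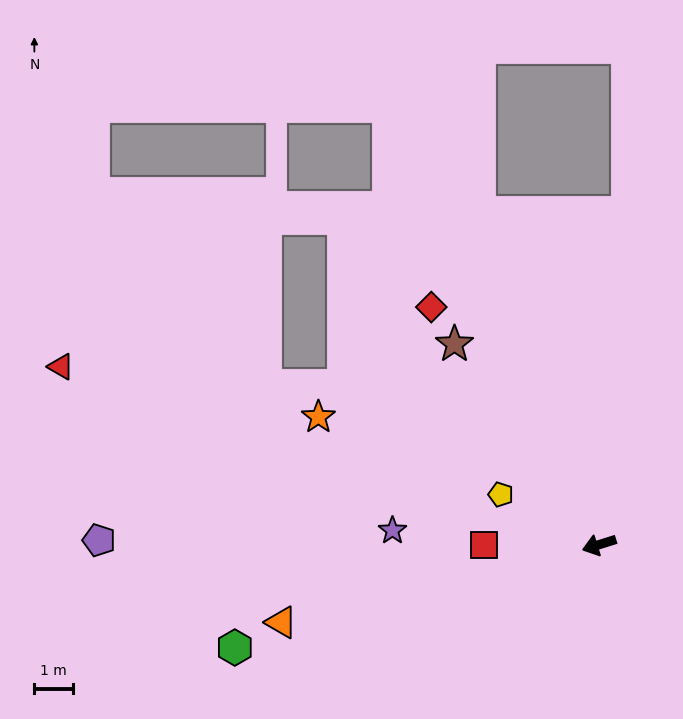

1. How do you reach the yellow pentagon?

turn right 44°, forward 2.8 m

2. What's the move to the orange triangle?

turn right 4°, forward 8.4 m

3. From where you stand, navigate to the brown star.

turn right 72°, forward 6.4 m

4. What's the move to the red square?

turn right 17°, forward 3.0 m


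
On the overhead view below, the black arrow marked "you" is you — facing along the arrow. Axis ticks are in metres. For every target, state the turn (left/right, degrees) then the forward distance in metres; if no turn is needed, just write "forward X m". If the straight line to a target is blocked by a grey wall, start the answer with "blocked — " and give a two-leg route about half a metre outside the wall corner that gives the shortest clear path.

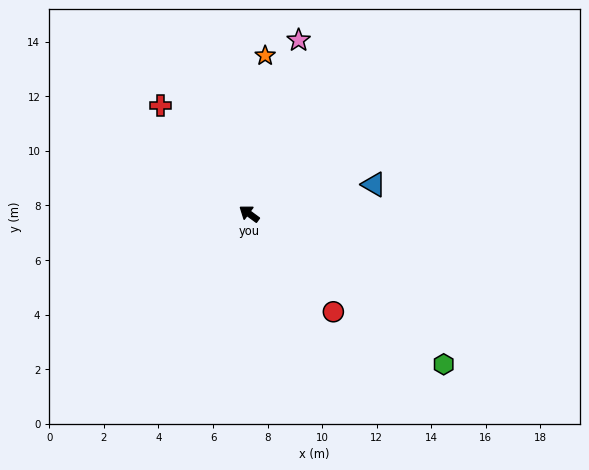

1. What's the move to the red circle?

turn left 167°, forward 4.7 m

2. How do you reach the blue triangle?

turn right 130°, forward 4.7 m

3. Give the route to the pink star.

turn right 70°, forward 6.6 m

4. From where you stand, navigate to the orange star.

turn right 59°, forward 5.8 m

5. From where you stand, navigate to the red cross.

turn right 14°, forward 5.1 m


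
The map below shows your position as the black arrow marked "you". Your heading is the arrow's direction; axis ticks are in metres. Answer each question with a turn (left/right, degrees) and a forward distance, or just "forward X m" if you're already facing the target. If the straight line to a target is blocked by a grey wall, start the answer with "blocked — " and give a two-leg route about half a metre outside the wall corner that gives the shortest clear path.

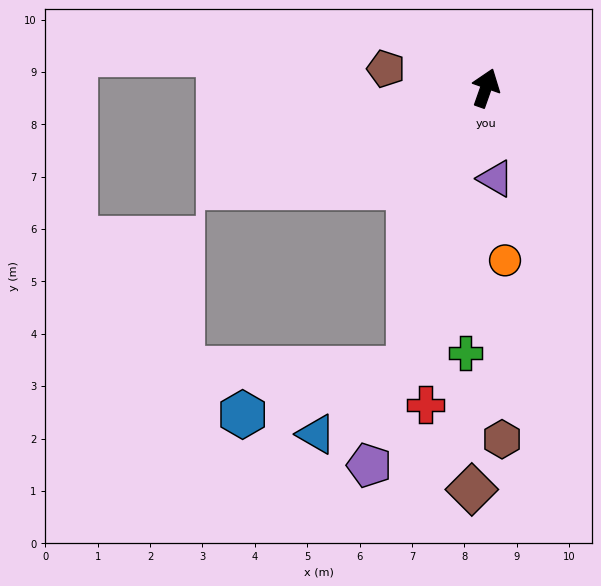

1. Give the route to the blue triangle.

blocked — turn right 176°, forward 5.6 m, then turn right 39°, forward 2.2 m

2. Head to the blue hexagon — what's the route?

blocked — turn right 176°, forward 5.6 m, then turn right 59°, forward 3.3 m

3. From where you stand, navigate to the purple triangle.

turn right 155°, forward 1.7 m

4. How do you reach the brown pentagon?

turn left 99°, forward 1.9 m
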